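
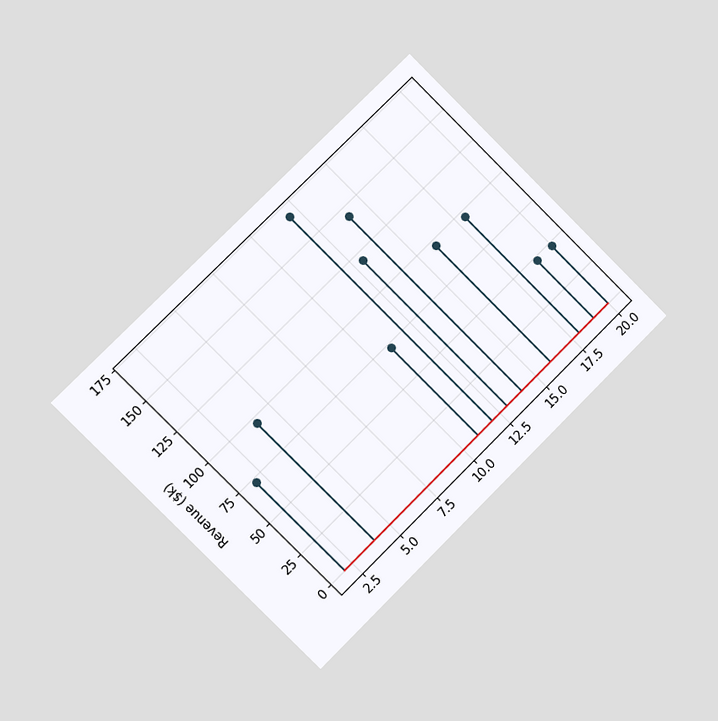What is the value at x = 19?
$48k

The chart is tilted about 45° counter-clockwise and viewed slightly from the left. The stem at x=19 reaches $48k.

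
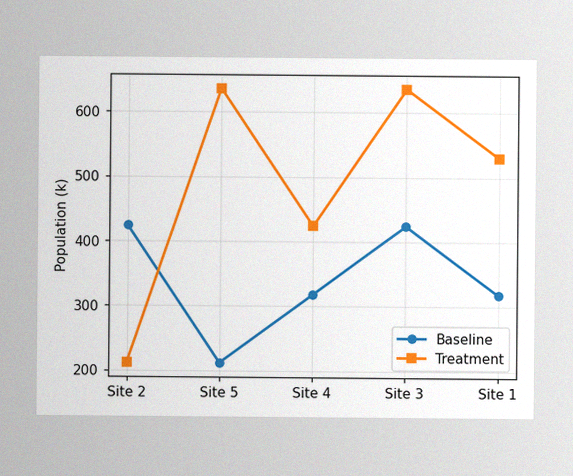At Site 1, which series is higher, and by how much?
The image has some photo noise and uneven lighting. At Site 1, Treatment sits above the other line by 212k.

Treatment, by 212k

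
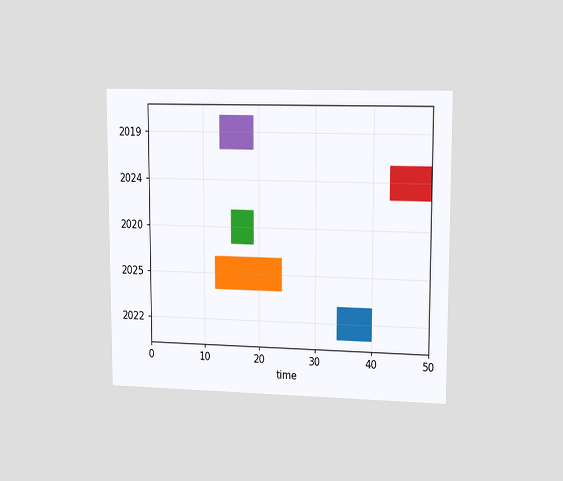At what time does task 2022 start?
34

The chart is viewed slightly from the right. The 2022 bar begins at t=34.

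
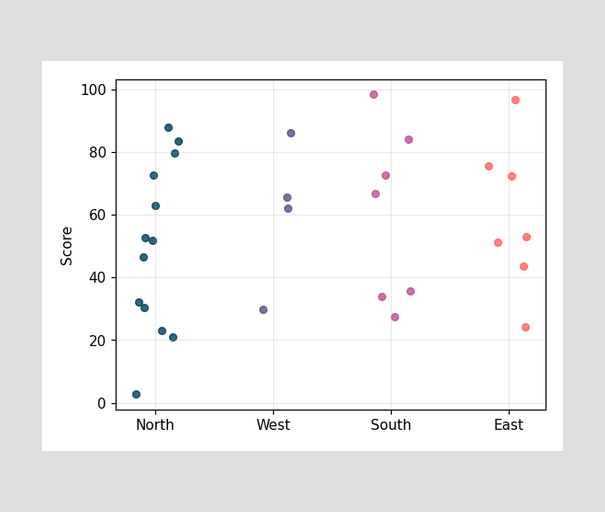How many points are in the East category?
Counting the markers in the East column gives 7.

7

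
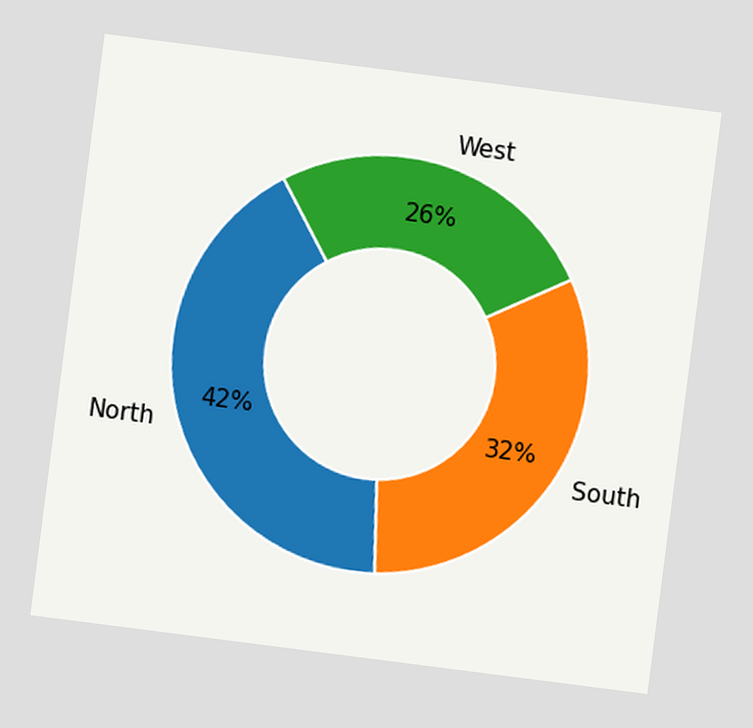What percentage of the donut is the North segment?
The chart is tilted about 7° clockwise. The North segment takes up 42% of the ring.

42%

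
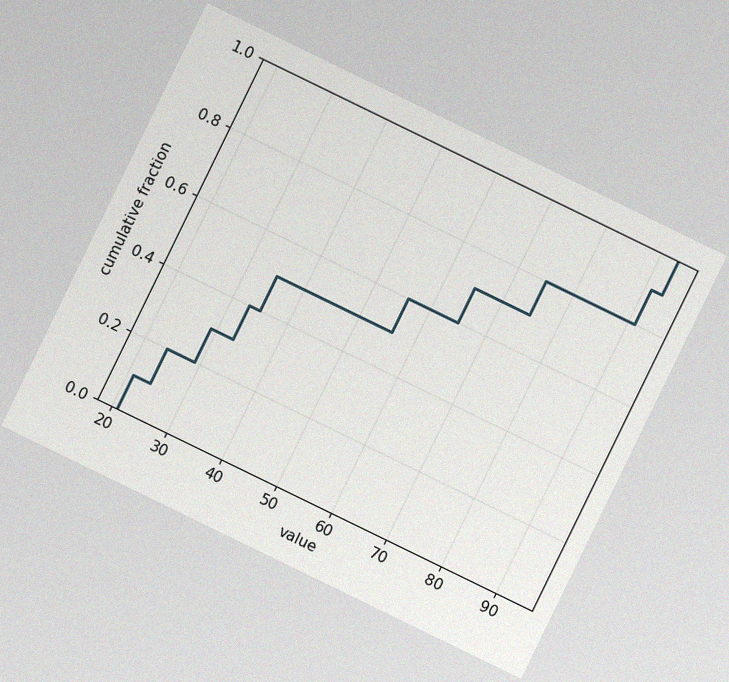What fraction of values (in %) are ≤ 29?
The chart is tilted about 26° clockwise, with some photo noise. At x=29 the ECDF step is at 30%.

30%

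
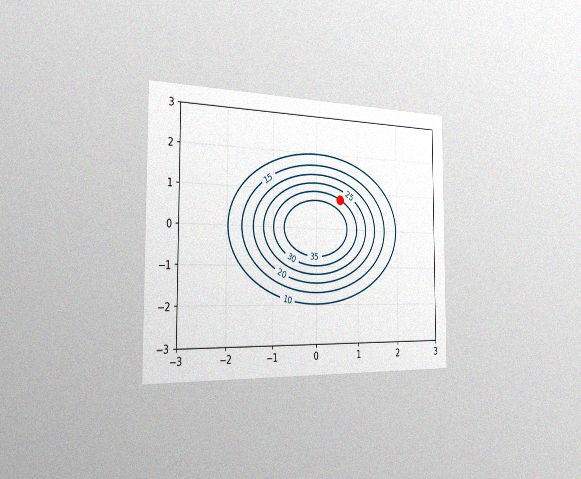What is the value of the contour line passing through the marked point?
30

The chart is viewed slightly from the left, with some photo noise. The marked point sits on the contour labelled 30.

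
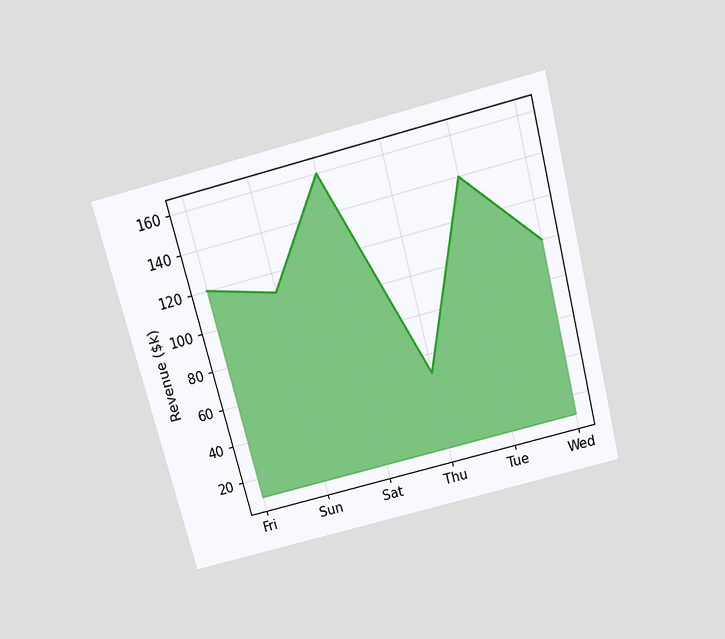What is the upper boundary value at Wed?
$100k

The chart is tilted about 15° counter-clockwise and viewed slightly from above. At Wed the upper boundary is at $100k.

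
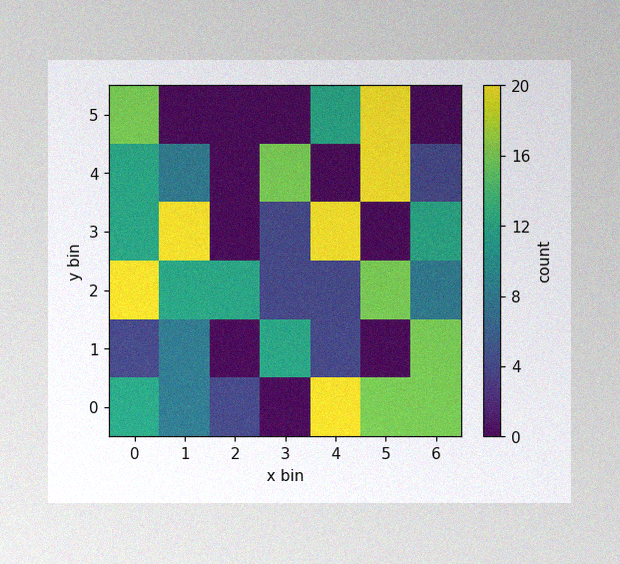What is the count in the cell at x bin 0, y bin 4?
The image has some photo noise and uneven lighting. Matching the cell (0, 4) against the colorbar gives 12.

12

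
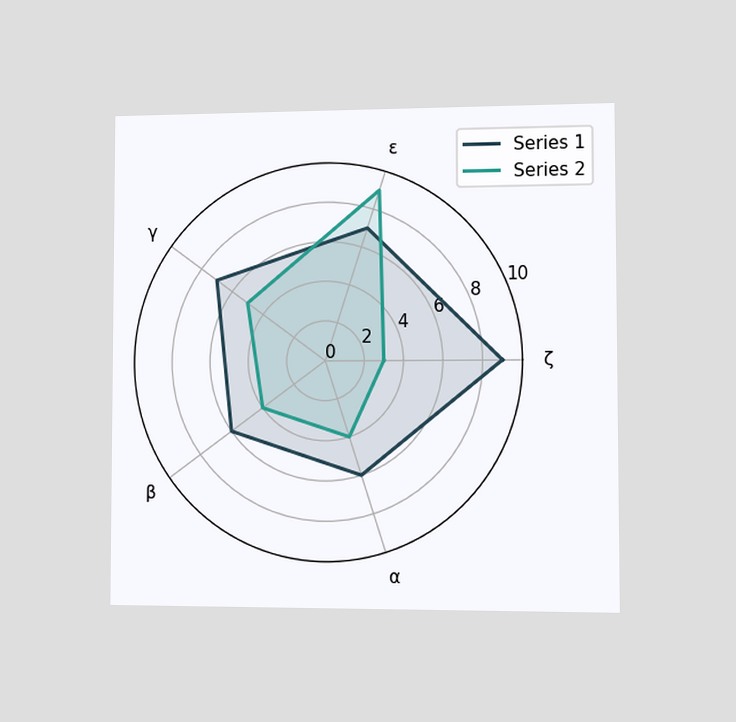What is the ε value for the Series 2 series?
The chart is viewed slightly from the right. On the ε axis, Series 2 reaches 9.

9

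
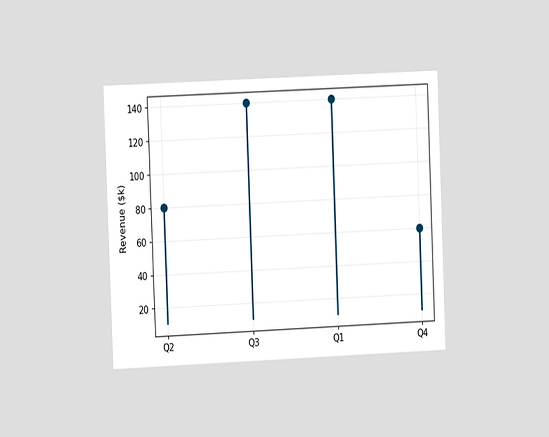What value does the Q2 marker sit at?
The chart is tilted about 2° counter-clockwise and viewed at a slight angle. The Q2 marker sits at $80k.

$80k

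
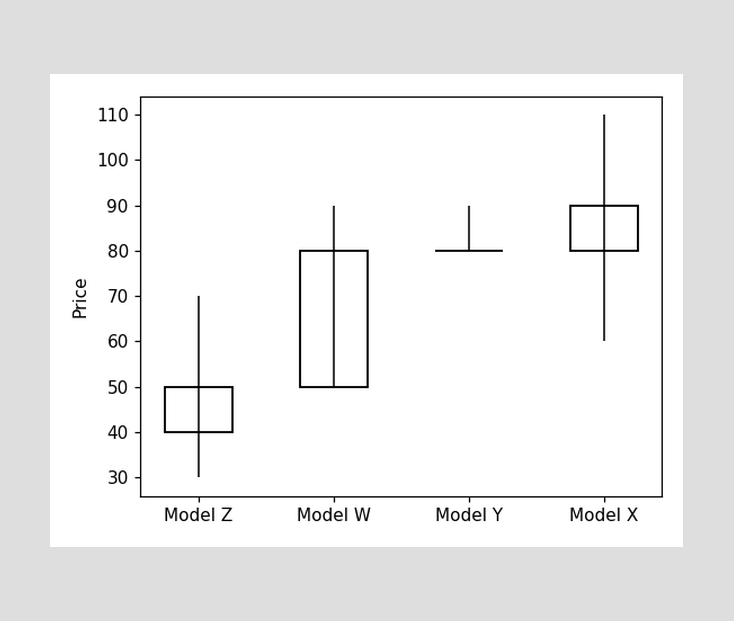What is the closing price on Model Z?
50

The Model Z candle closes at 50.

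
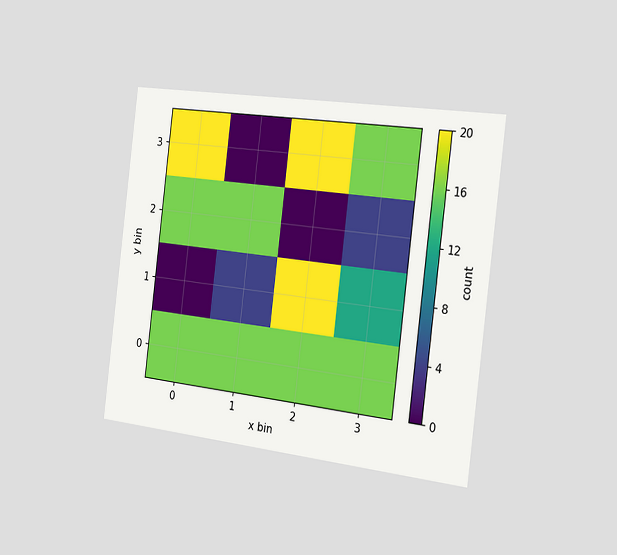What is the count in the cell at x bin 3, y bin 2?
The chart is tilted about 7° clockwise and viewed slightly from the right. Matching the cell (3, 2) against the colorbar gives 4.

4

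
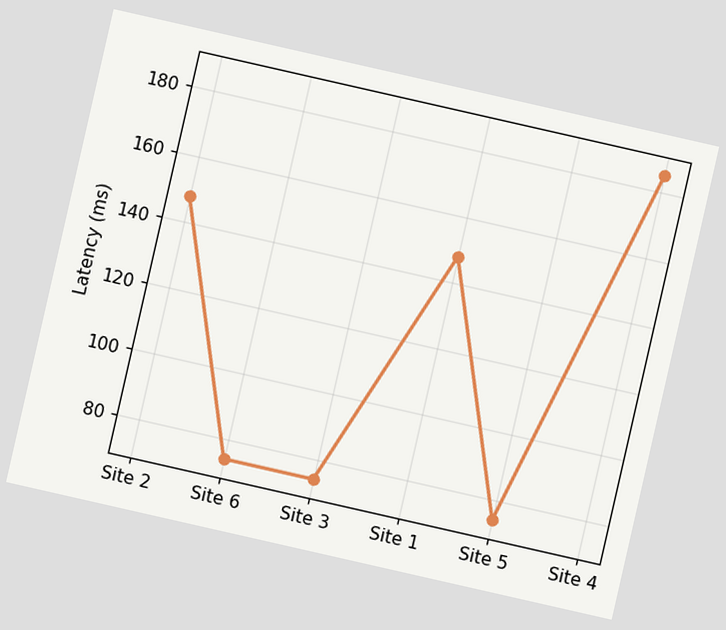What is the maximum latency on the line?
185ms

The chart is tilted about 13° clockwise. The highest point is at Site 4, and reading across to the y-axis gives 185ms.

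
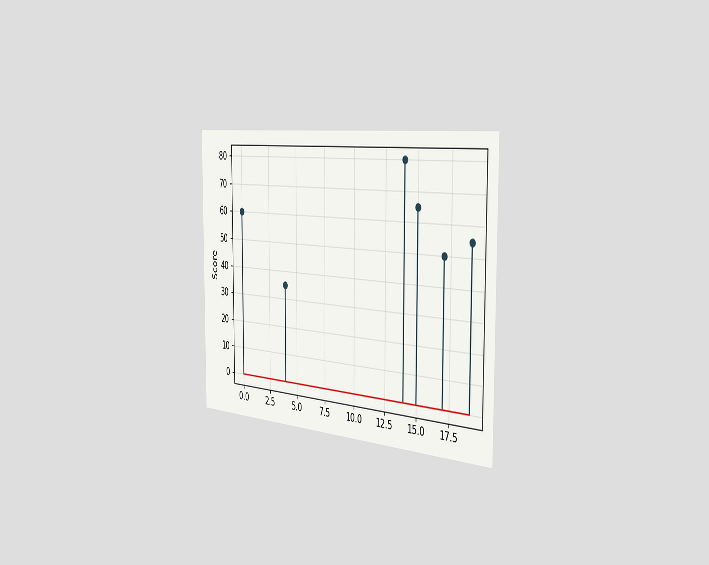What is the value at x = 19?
The chart is viewed slightly from the right. The stem at x=19 reaches 55.

55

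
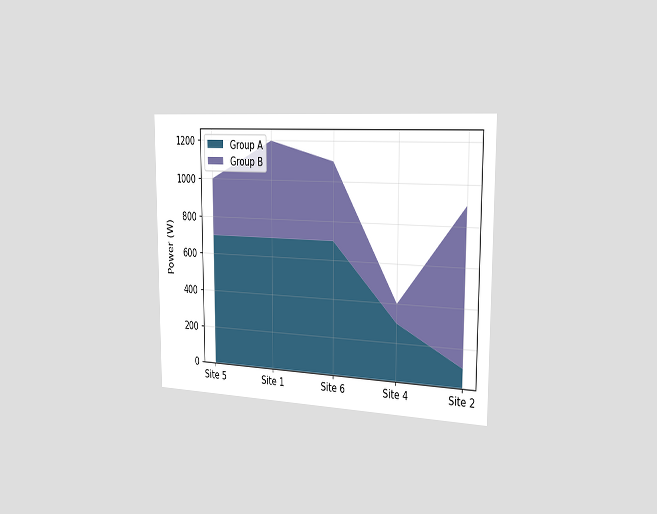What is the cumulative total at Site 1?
1200W

The chart is viewed slightly from the right. The stacked total at Site 1 reaches 1200W.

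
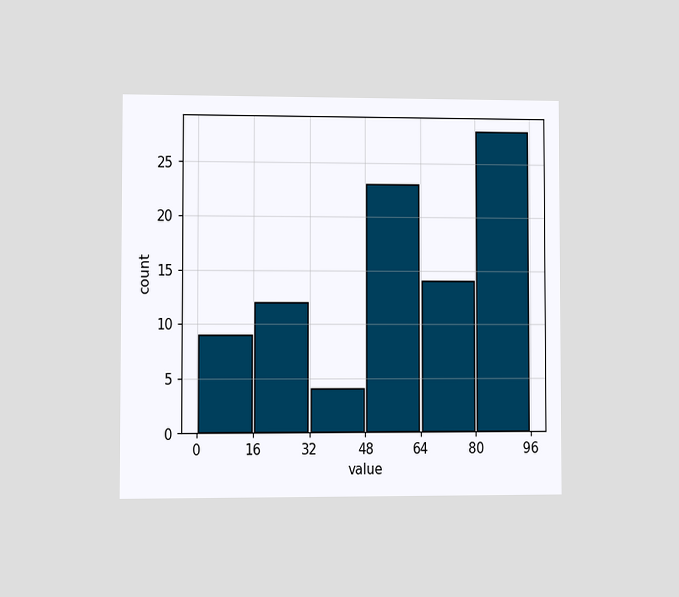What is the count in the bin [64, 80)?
14

The chart is viewed at a slight angle. The [64, 80) bin has height 14.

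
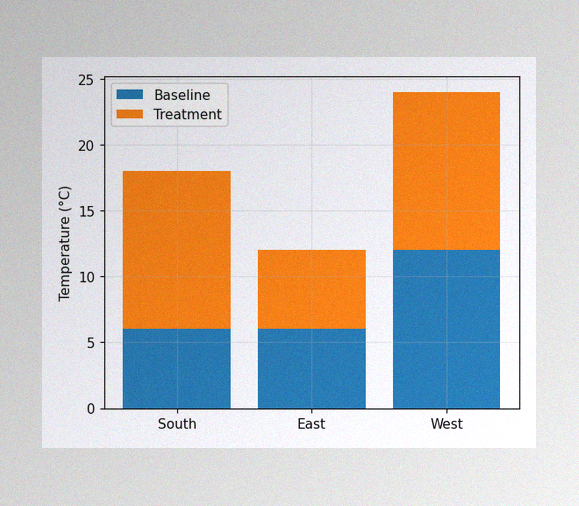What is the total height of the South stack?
18°C

The image has some photo noise and uneven lighting. The South stack's top reaches 18°C on the y-axis.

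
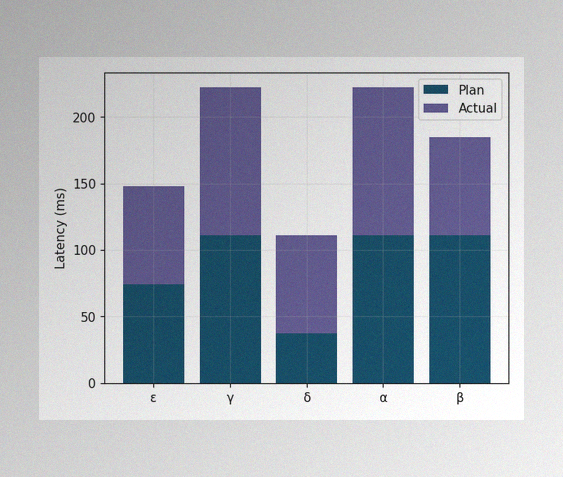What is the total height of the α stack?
222ms

The image has some photo noise and uneven lighting. The α stack's top reaches 222ms on the y-axis.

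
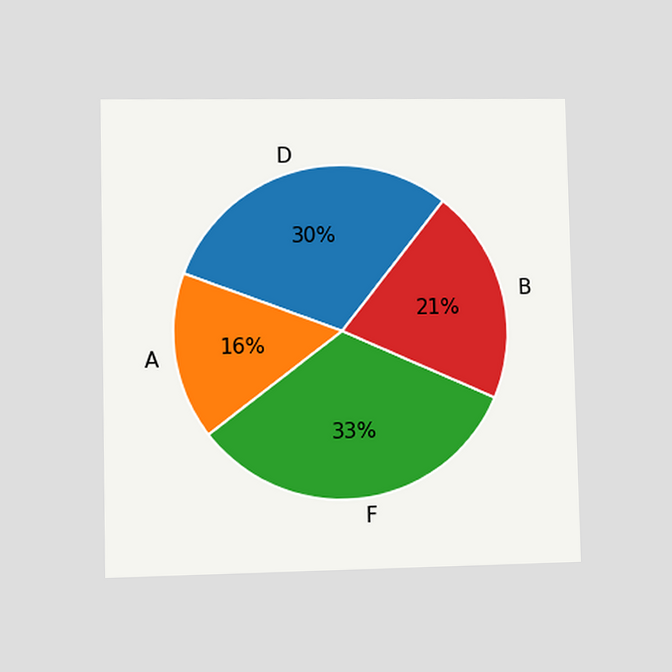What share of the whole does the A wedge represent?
The chart is viewed at a slight angle. The A slice takes up 16% of the pie.

16%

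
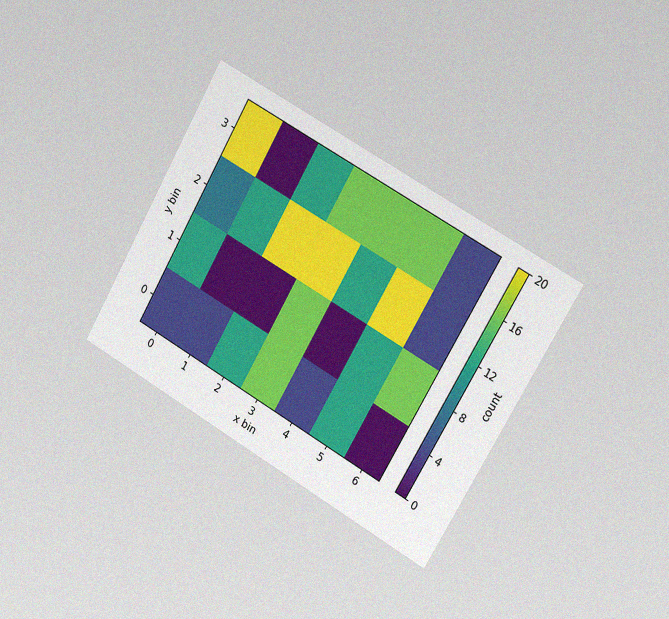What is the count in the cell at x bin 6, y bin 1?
The chart is tilted about 30° clockwise and viewed slightly from the right, with some photo noise. Matching the cell (6, 1) against the colorbar gives 16.

16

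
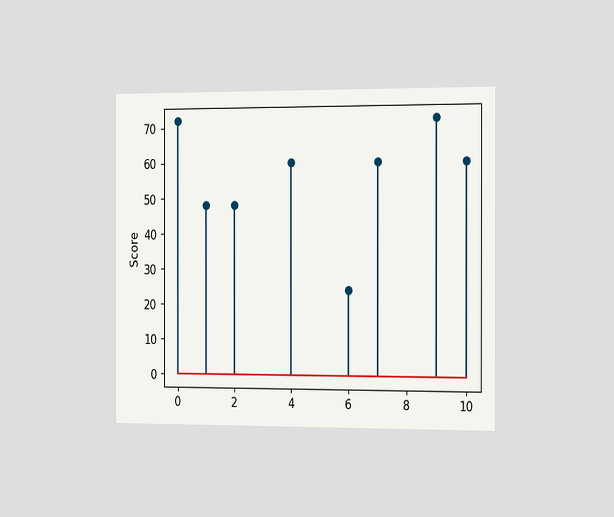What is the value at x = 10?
60

The chart is viewed slightly from the right. The stem at x=10 reaches 60.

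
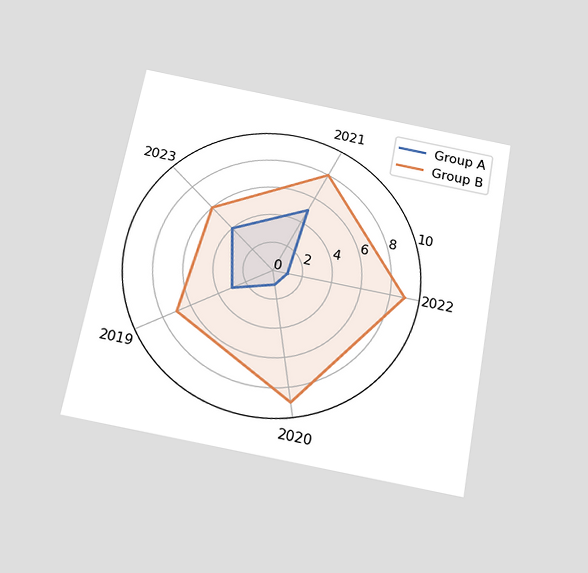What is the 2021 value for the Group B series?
8

The chart is tilted about 10° clockwise and viewed slightly from below. On the 2021 axis, Group B reaches 8.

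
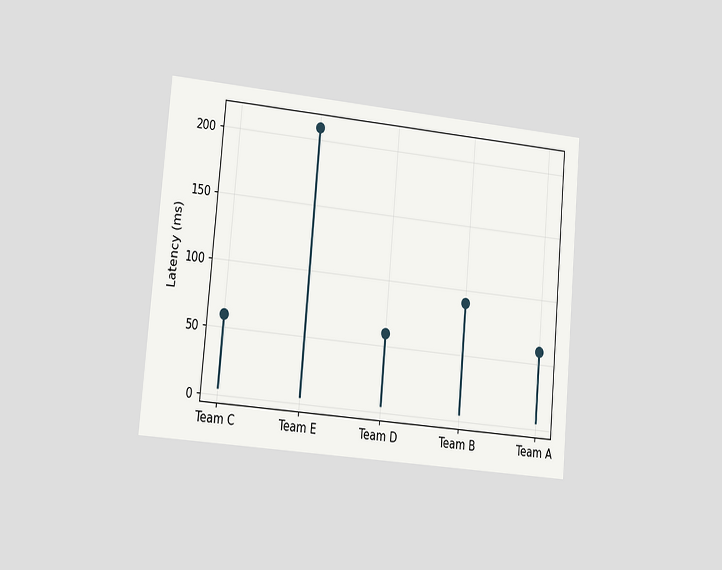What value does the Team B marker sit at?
The chart is tilted about 5° clockwise and viewed at a slight angle. The Team B marker sits at 90ms.

90ms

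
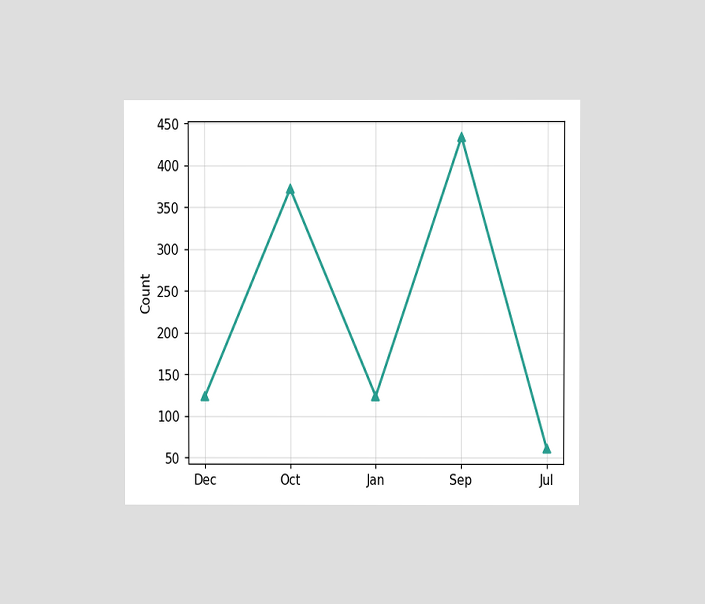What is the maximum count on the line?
434

The chart is viewed at a slight angle. The highest point is at Sep, and reading across to the y-axis gives 434.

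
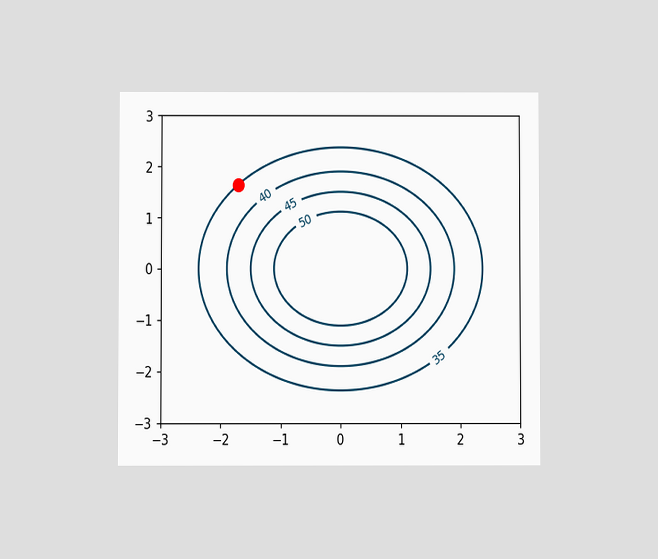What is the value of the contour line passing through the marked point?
35

The chart is viewed at a slight angle. The marked point sits on the contour labelled 35.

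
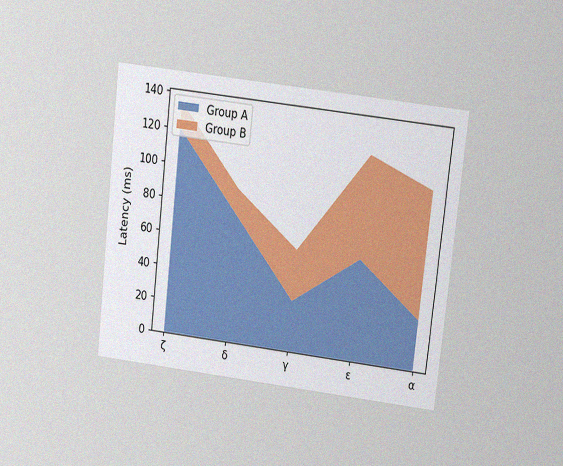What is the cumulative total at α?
The chart is tilted about 6° clockwise and viewed at a slight angle, with some photo noise. The stacked total at α reaches 105ms.

105ms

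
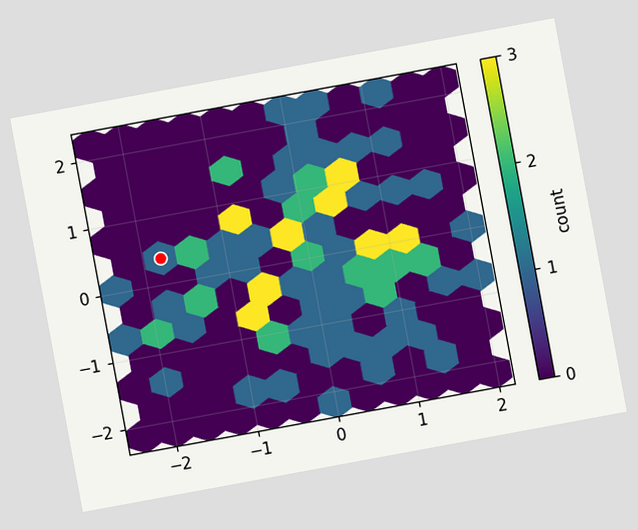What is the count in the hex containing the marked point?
1

The chart is tilted about 10° counter-clockwise. The marked hex reads 1 on the colorbar.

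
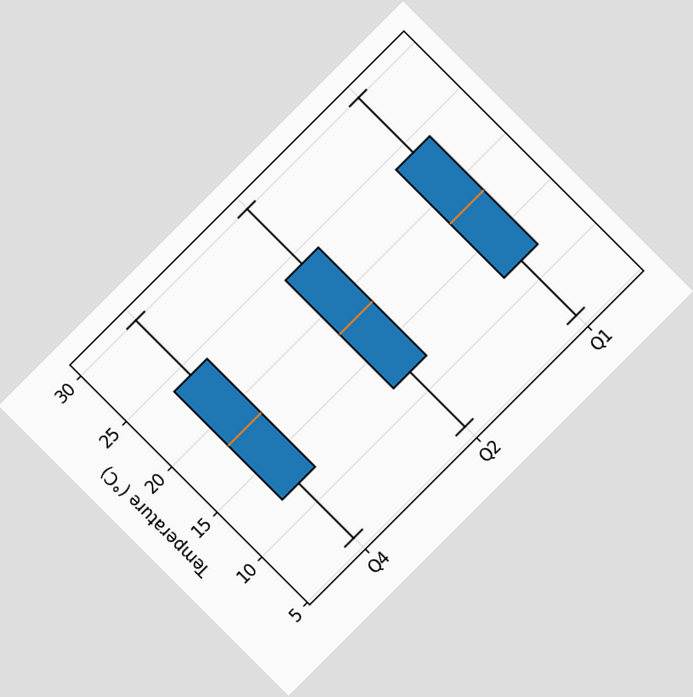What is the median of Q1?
The chart is tilted about 45° counter-clockwise. The median line in the Q1 box sits at 18°C.

18°C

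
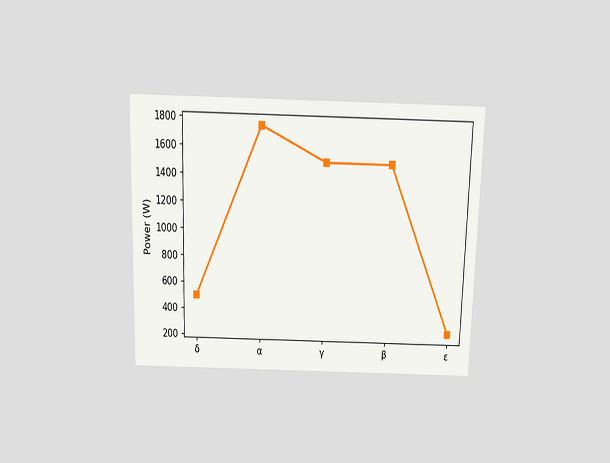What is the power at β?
1500W

The chart is viewed slightly from above. At β, the line is at 1500W.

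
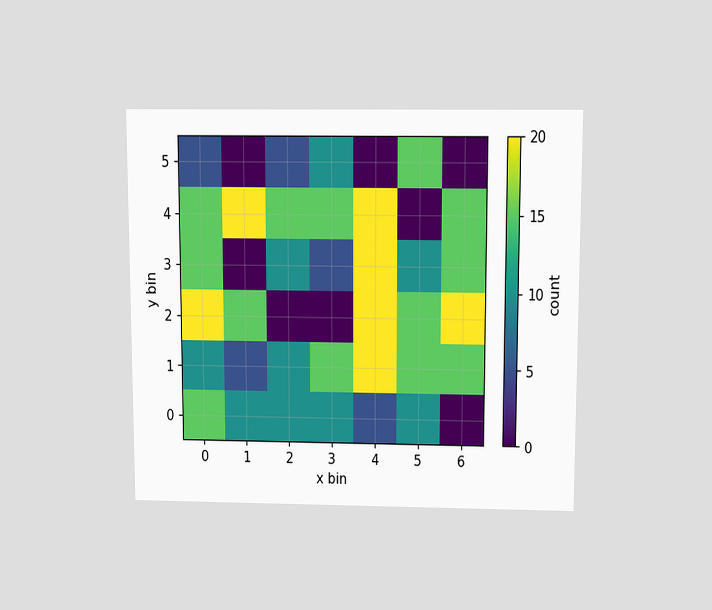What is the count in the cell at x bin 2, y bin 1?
10

The chart is viewed slightly from above. Matching the cell (2, 1) against the colorbar gives 10.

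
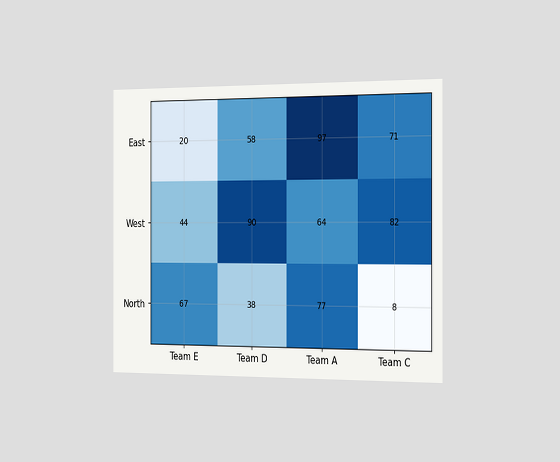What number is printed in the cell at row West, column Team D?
90

The chart is viewed slightly from the right. The (West, Team D) cell reads 90.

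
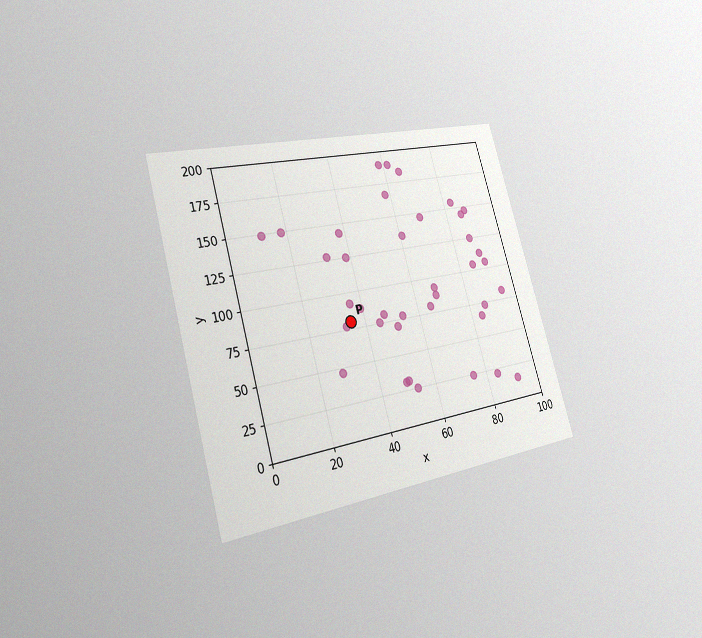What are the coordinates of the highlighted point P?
(35, 80)

The chart is tilted about 16° counter-clockwise and viewed slightly from the left, with some photo noise. Following the gridlines from P to each axis, P sits at (35, 80).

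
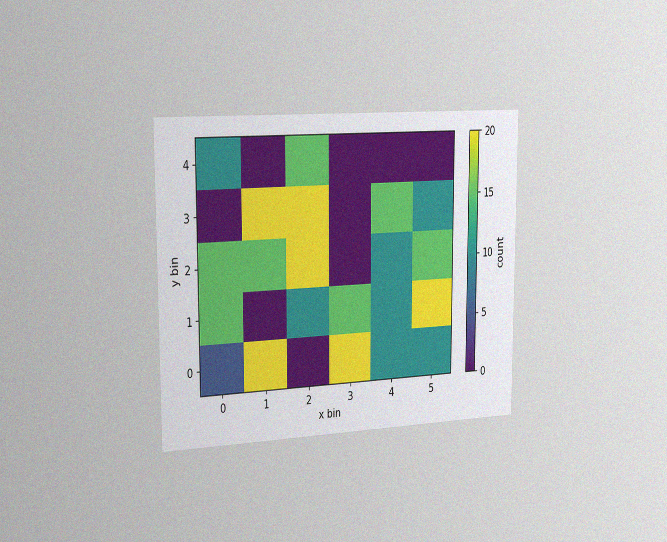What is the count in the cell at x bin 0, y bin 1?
15

The chart is viewed slightly from the left, with some photo noise. Matching the cell (0, 1) against the colorbar gives 15.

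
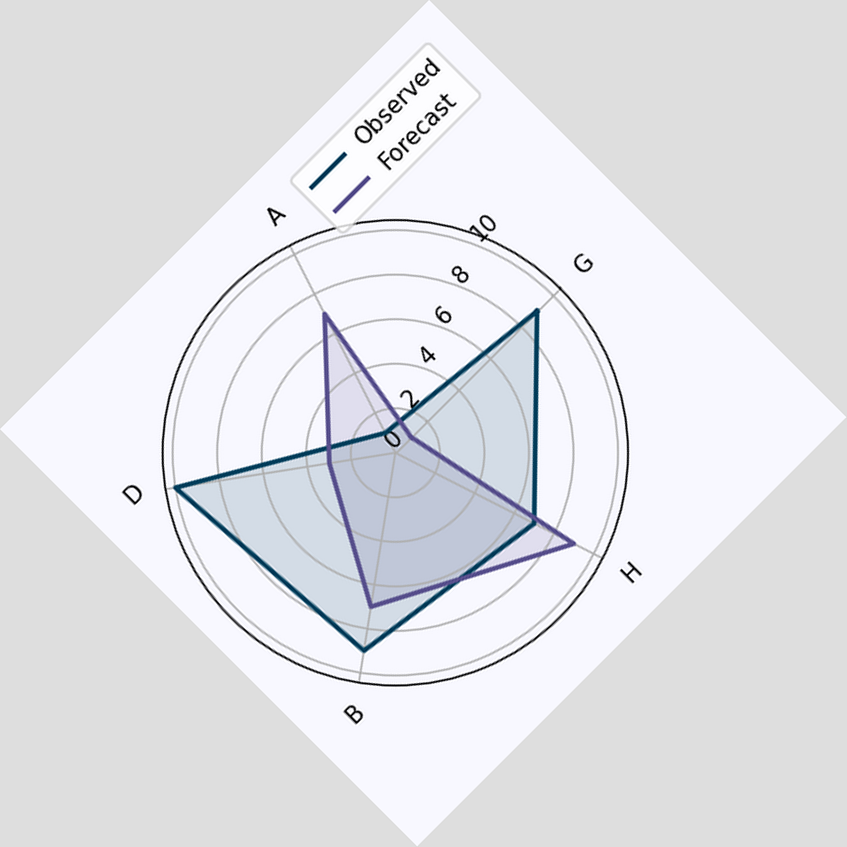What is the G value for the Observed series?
9

The chart is tilted about 45° counter-clockwise. On the G axis, Observed reaches 9.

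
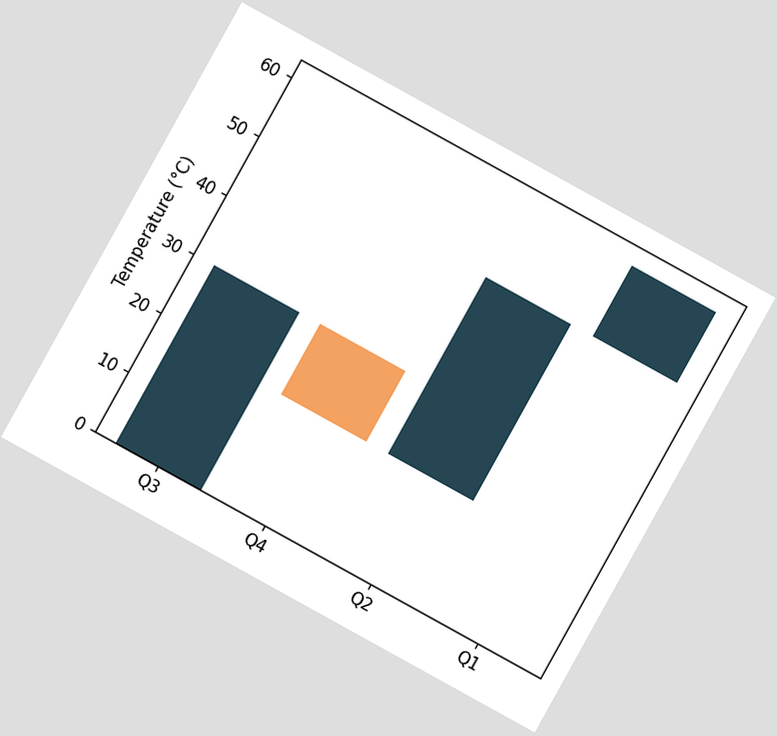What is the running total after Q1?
60°C

The chart is tilted about 29° clockwise. After Q1 the running total reaches 60°C.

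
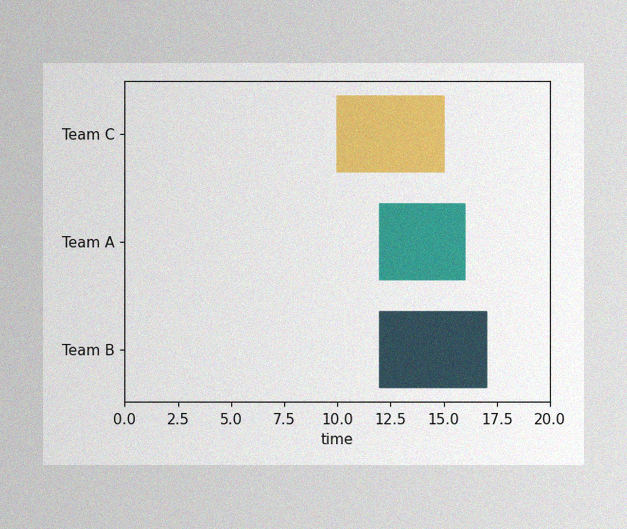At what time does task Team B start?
The image has some photo noise and uneven lighting. The Team B bar begins at t=12.

12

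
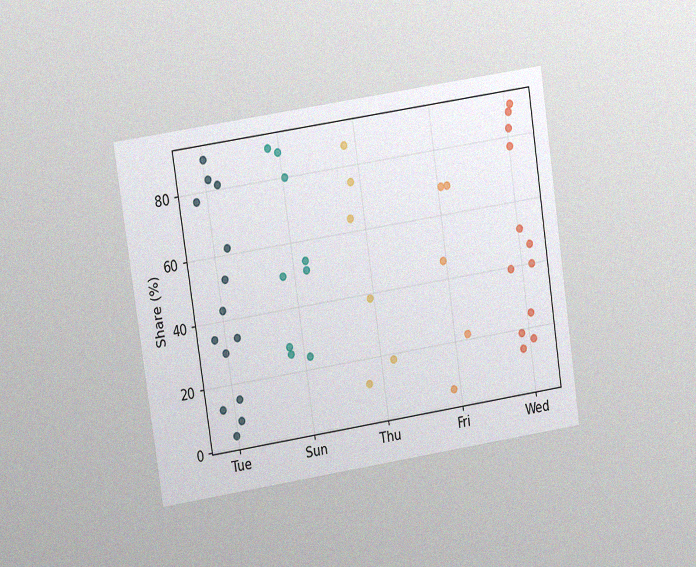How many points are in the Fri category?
5

The chart is tilted about 8° counter-clockwise and viewed at a slight angle, with some photo noise. Counting the markers in the Fri column gives 5.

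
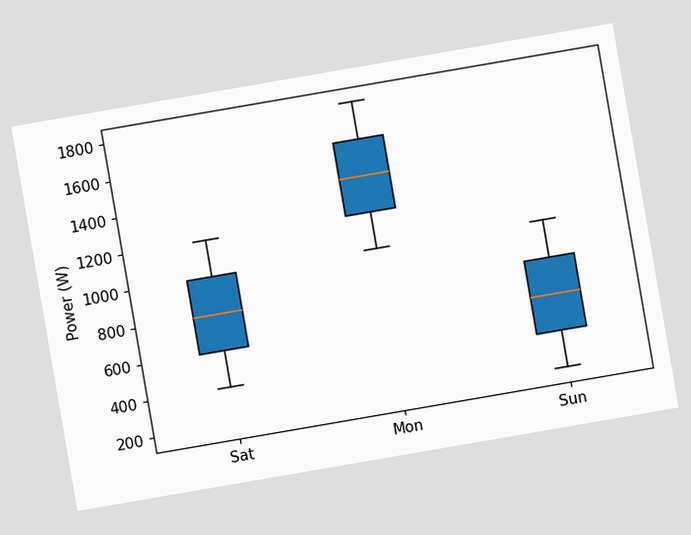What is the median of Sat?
800W

The chart is tilted about 10° counter-clockwise. The median line in the Sat box sits at 800W.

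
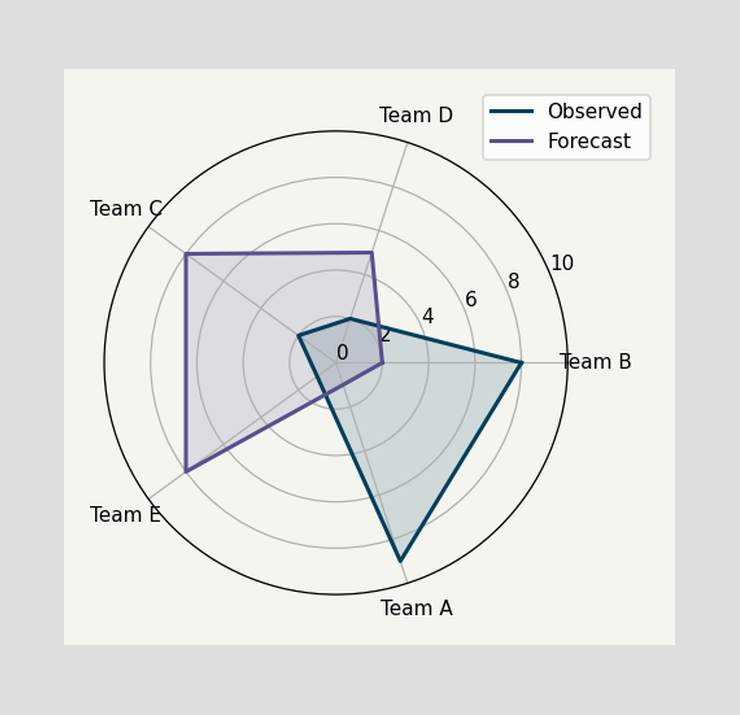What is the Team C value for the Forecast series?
On the Team C axis, Forecast reaches 8.

8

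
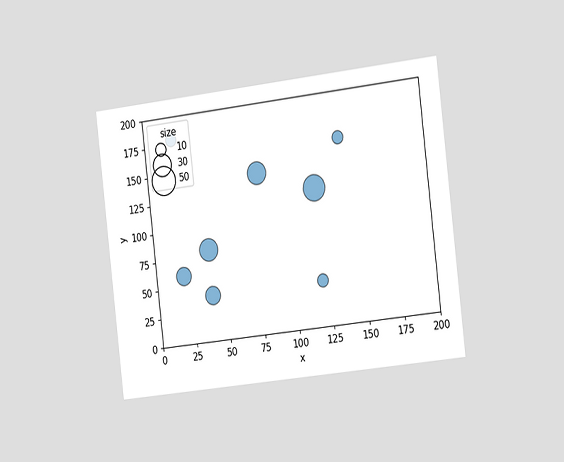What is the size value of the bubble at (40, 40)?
The chart is tilted about 7° counter-clockwise and viewed slightly from the right. Matching the bubble at (40, 40) against the size legend gives 20.

20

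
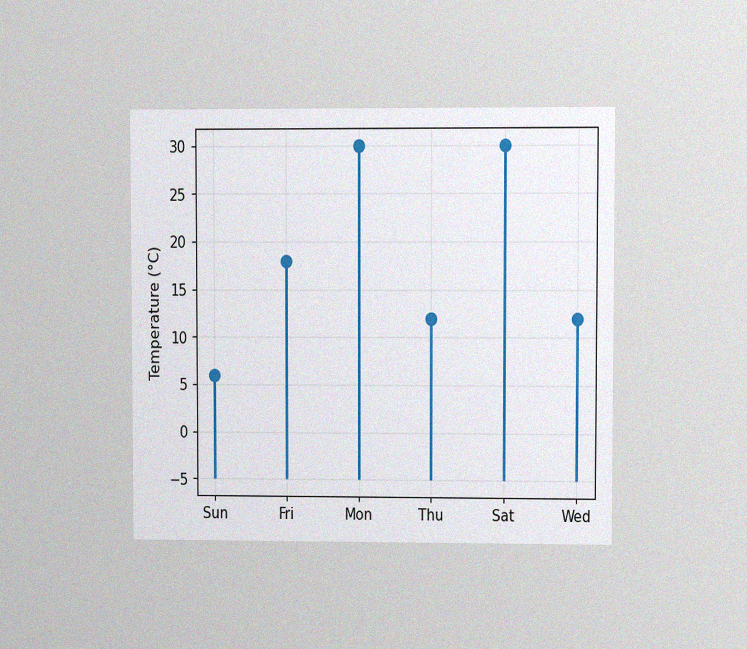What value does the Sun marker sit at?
The chart is viewed at a slight angle, with some photo noise. The Sun marker sits at 6°C.

6°C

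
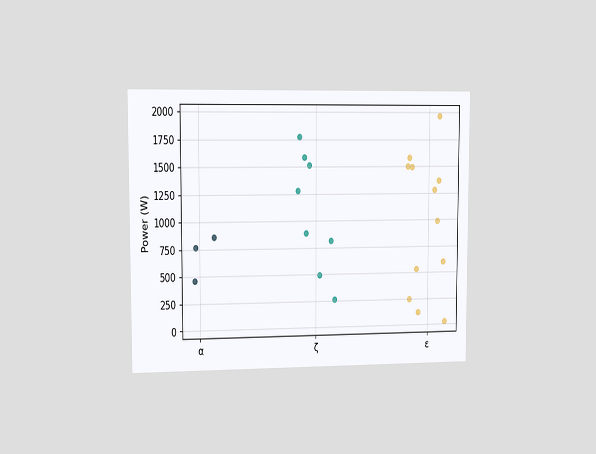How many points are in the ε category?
12

The chart is viewed slightly from the left. Counting the markers in the ε column gives 12.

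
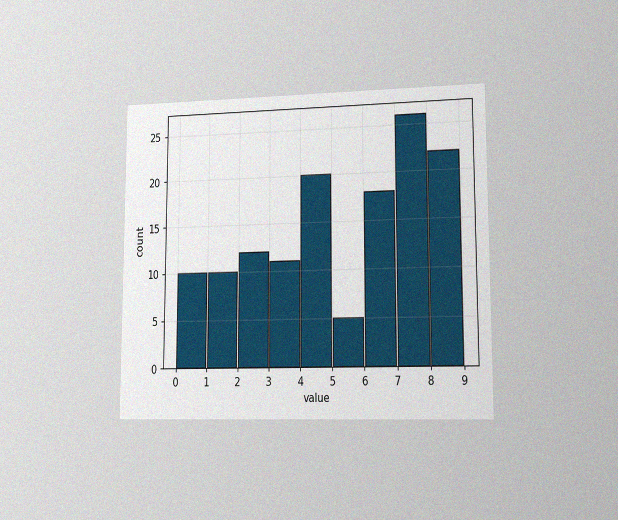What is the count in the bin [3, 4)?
The chart is viewed slightly from the right, with some photo noise. The [3, 4) bin has height 11.

11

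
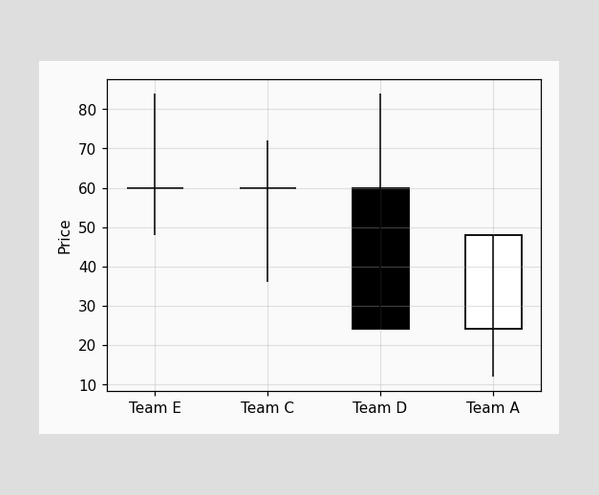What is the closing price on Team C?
The Team C candle closes at 60.

60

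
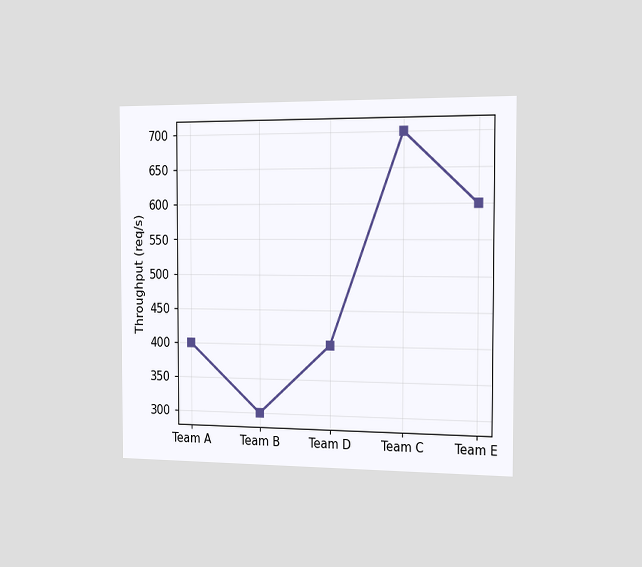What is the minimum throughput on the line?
The chart is viewed slightly from the right. The lowest point is at Team B, and reading across to the y-axis gives 300req/s.

300req/s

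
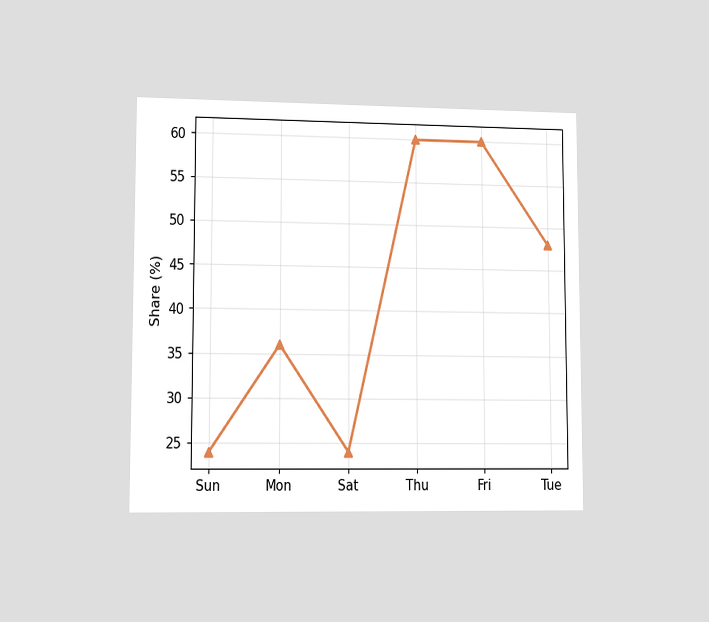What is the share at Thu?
The chart is viewed at a slight angle. At Thu, the line is at 60%.

60%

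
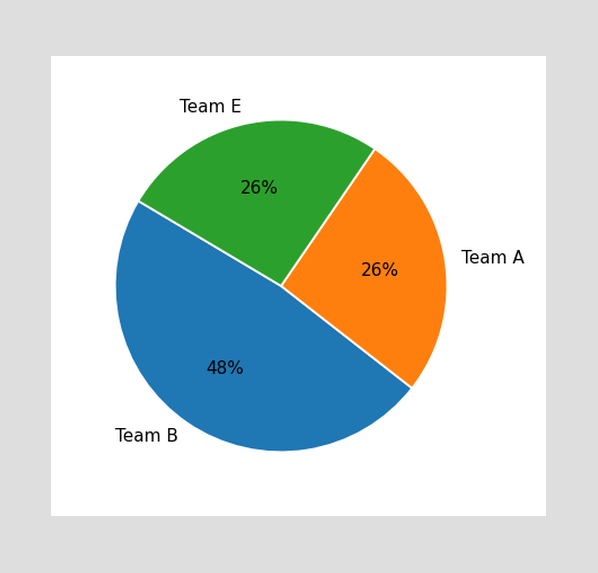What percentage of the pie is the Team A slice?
26%

The Team A slice takes up 26% of the pie.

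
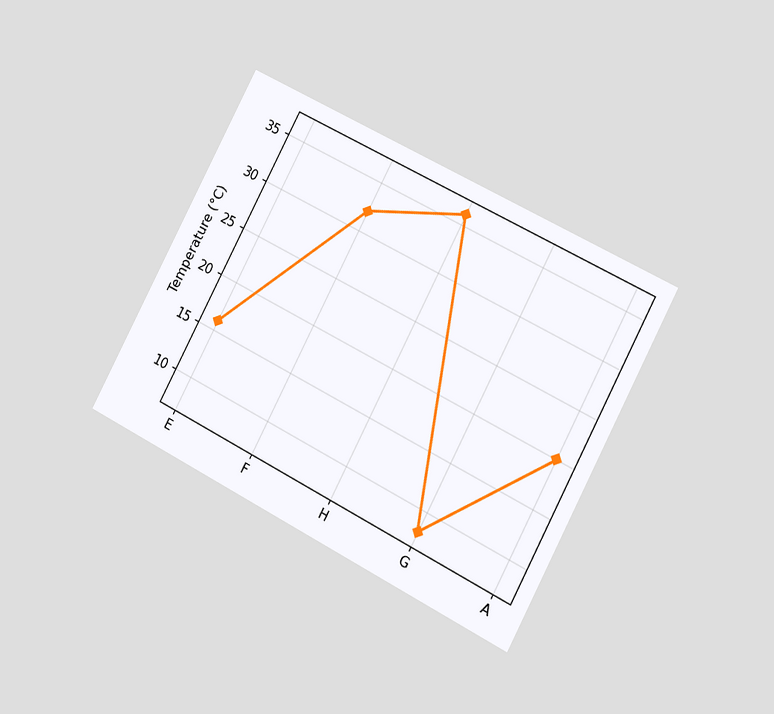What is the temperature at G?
8°C

The chart is tilted about 28° clockwise and viewed slightly from the right. At G, the line is at 8°C.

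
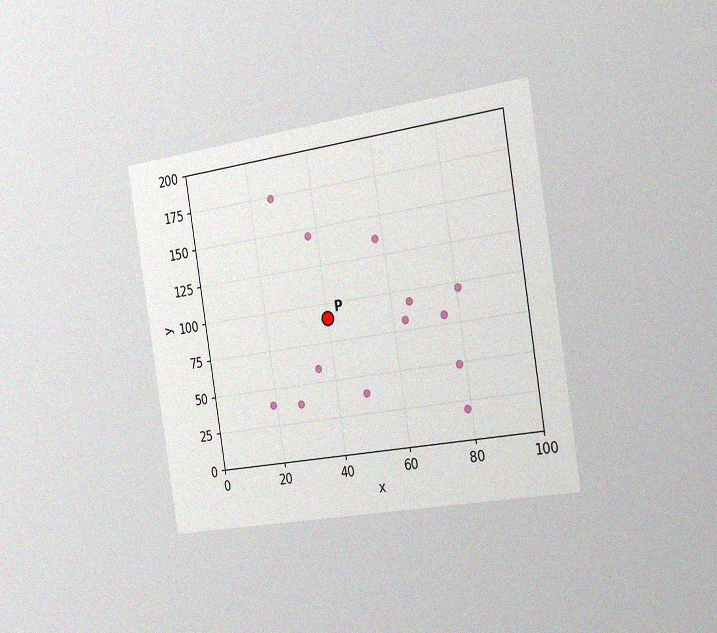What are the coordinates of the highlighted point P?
(40, 90)

The chart is tilted about 9° counter-clockwise and viewed slightly from the right, with some photo noise. Following the gridlines from P to each axis, P sits at (40, 90).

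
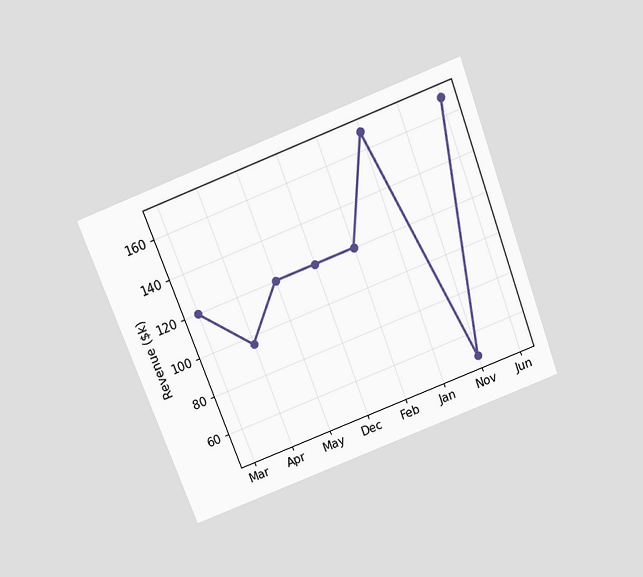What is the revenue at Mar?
The chart is tilted about 21° counter-clockwise and viewed slightly from above. At Mar, the line is at $120k.

$120k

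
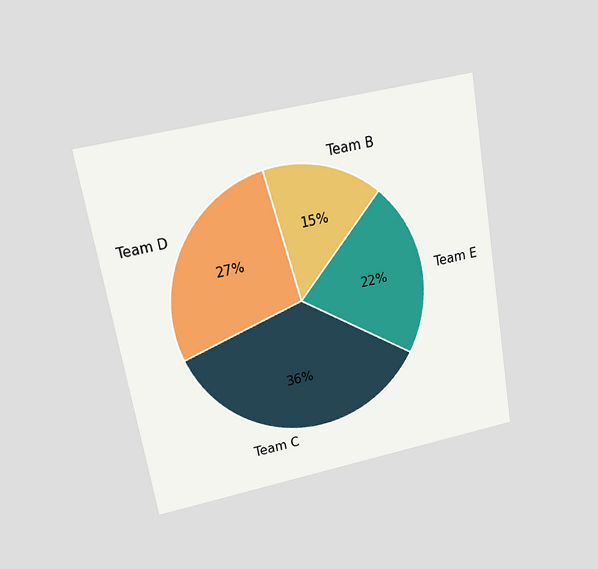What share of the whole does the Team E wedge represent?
The chart is tilted about 10° counter-clockwise and viewed at a slight angle. The Team E slice takes up 22% of the pie.

22%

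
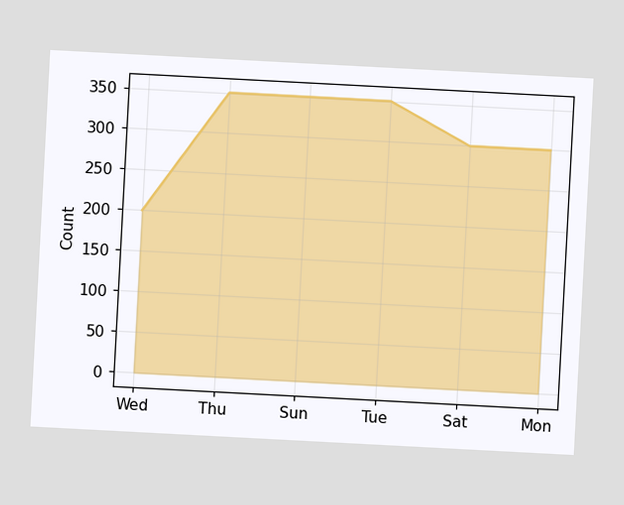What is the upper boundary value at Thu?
The chart is tilted about 3° clockwise. At Thu the upper boundary is at 350.

350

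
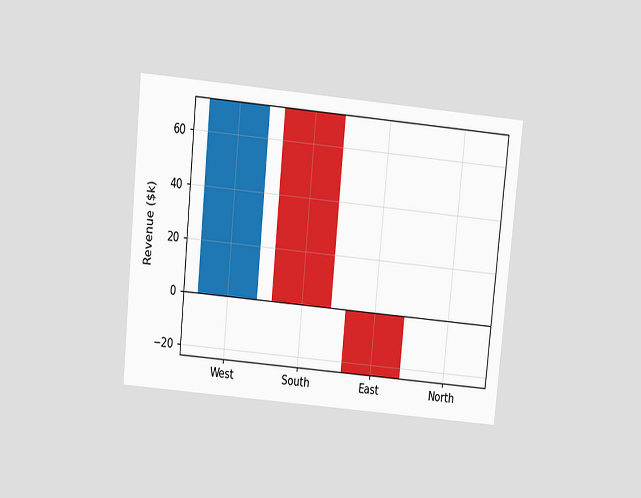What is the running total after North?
$-24k

The chart is tilted about 6° clockwise and viewed slightly from above. After North the running total reaches $-24k.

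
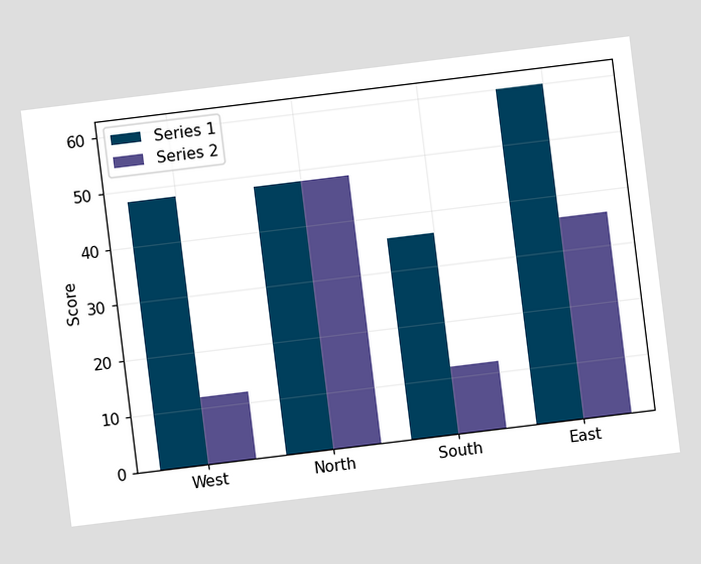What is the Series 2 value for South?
The chart is tilted about 7° counter-clockwise. The Series 2 bar at South reaches 12 on the y-axis.

12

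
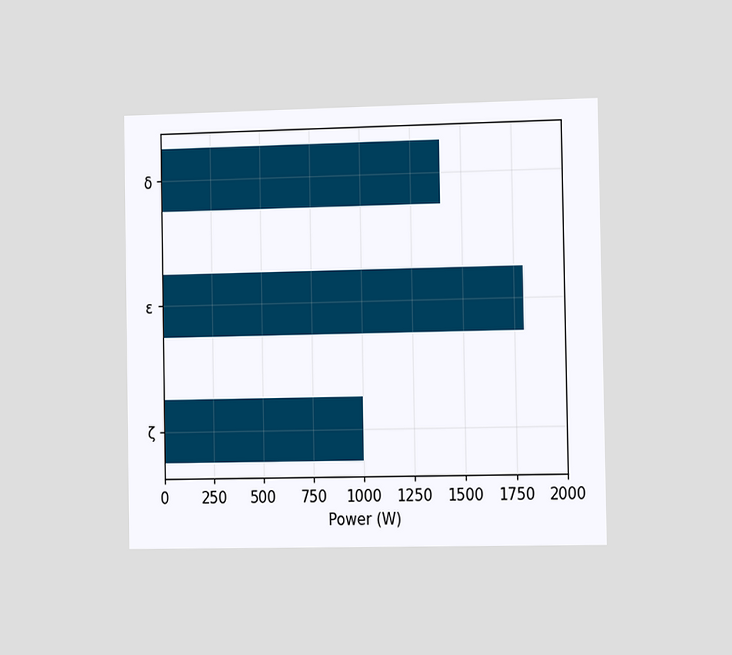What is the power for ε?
The chart is viewed slightly from the right. Reading along the chart's x-axis, the ε bar reaches 1800W.

1800W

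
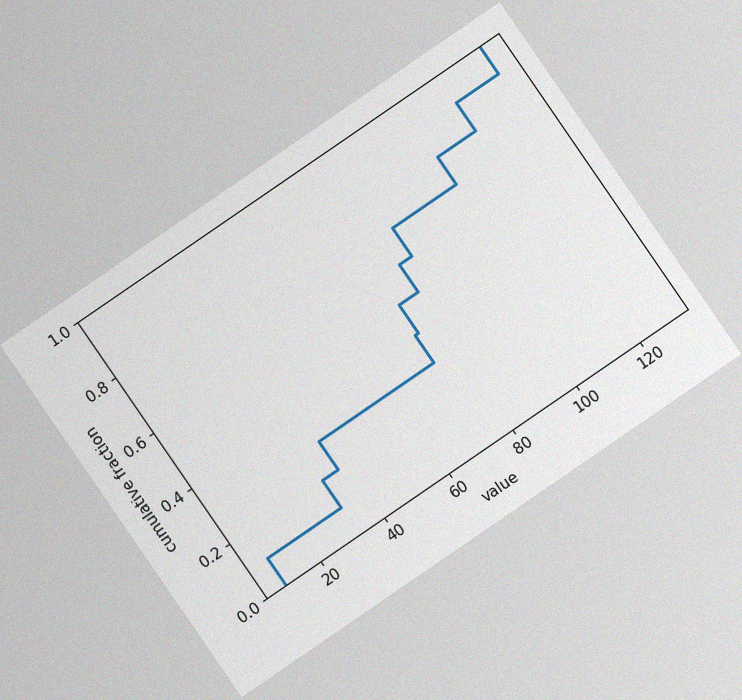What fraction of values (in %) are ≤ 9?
10%

The chart is tilted about 34° counter-clockwise, with some photo noise. At x=9 the ECDF step is at 10%.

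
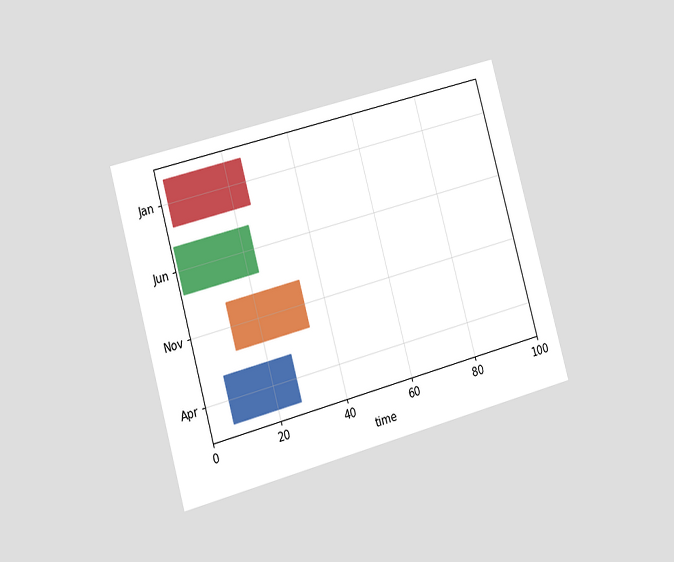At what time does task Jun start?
1

The chart is tilted about 16° counter-clockwise and viewed slightly from the left. The Jun bar begins at t=1.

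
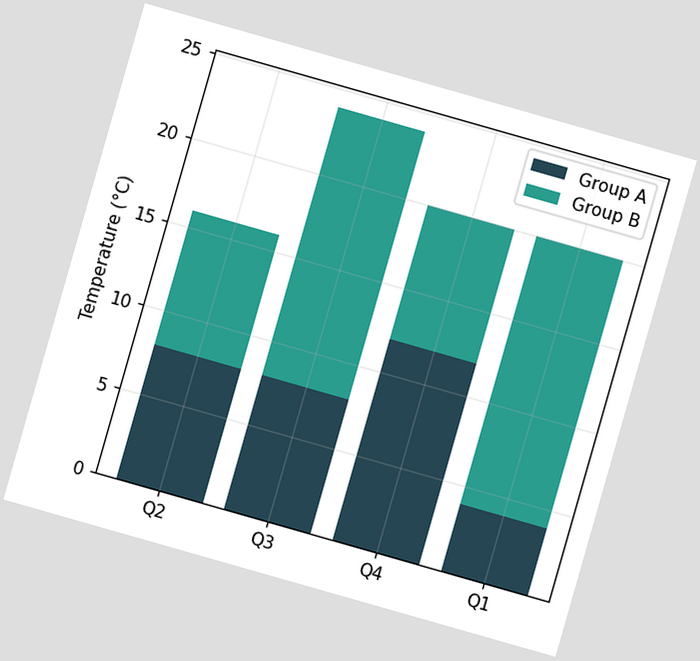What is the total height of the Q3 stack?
24°C

The chart is tilted about 16° clockwise. The Q3 stack's top reaches 24°C on the y-axis.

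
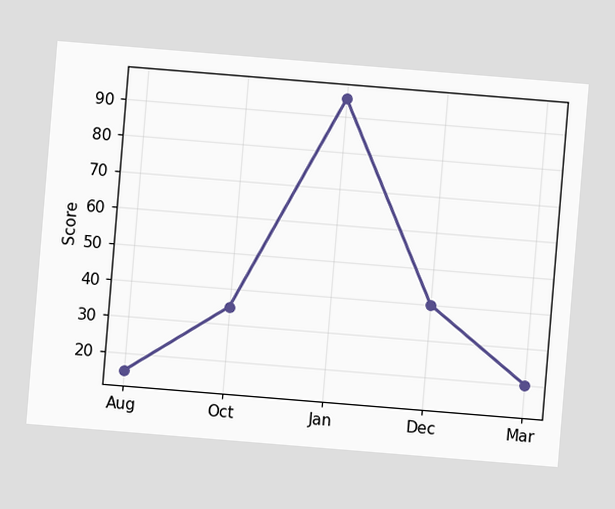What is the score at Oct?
35

The chart is tilted about 5° clockwise. At Oct, the line is at 35.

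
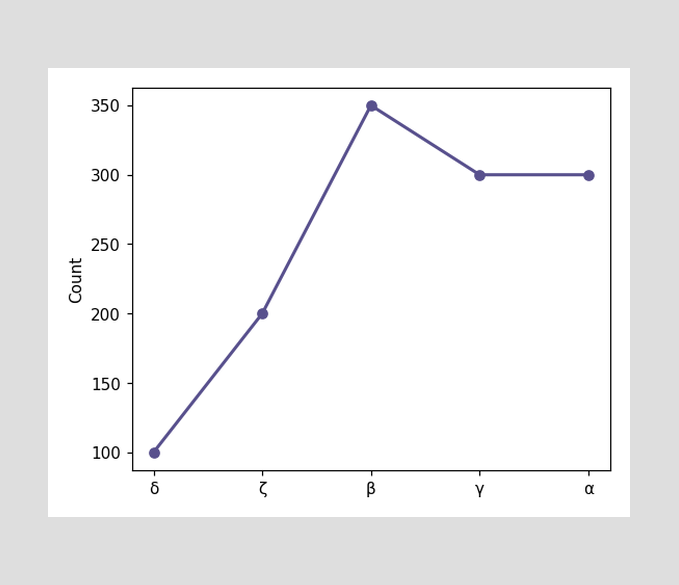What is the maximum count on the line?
The highest point is at β, and reading across to the y-axis gives 350.

350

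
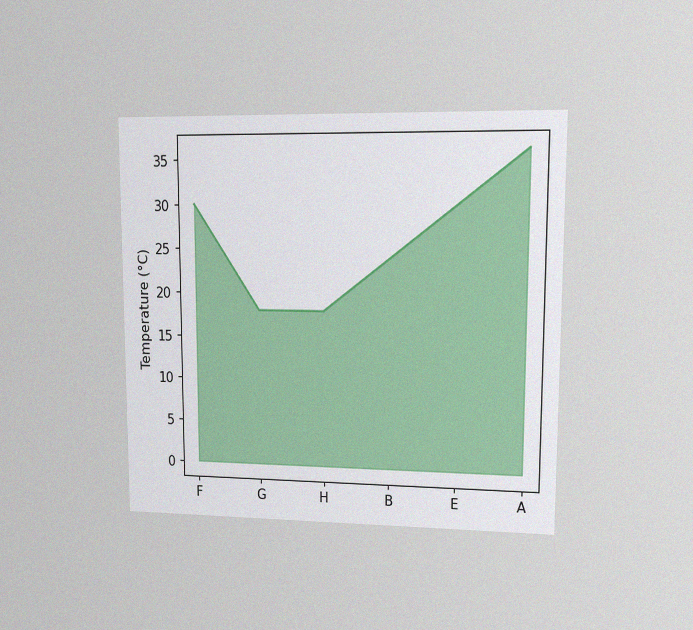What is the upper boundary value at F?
30°C

The chart is viewed at a slight angle, with some photo noise. At F the upper boundary is at 30°C.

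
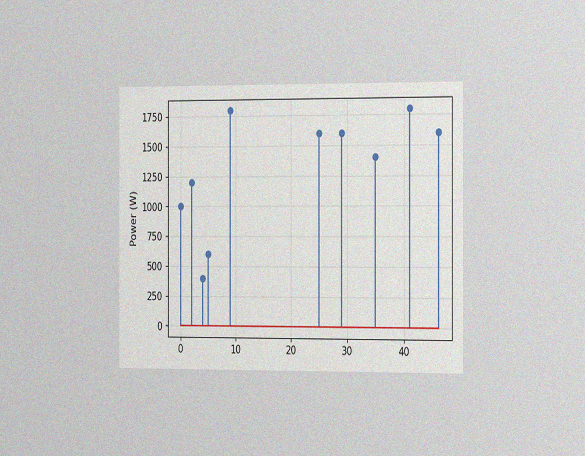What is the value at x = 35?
1400W

The chart is viewed slightly from the right, with some photo noise. The stem at x=35 reaches 1400W.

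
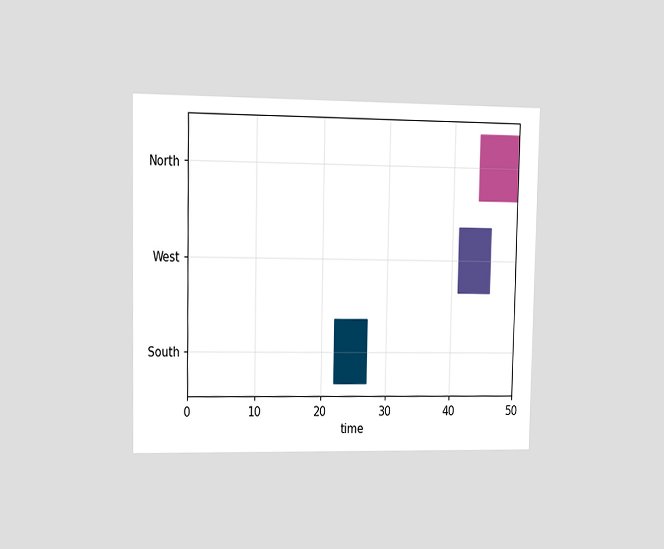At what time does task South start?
22

The chart is viewed at a slight angle. The South bar begins at t=22.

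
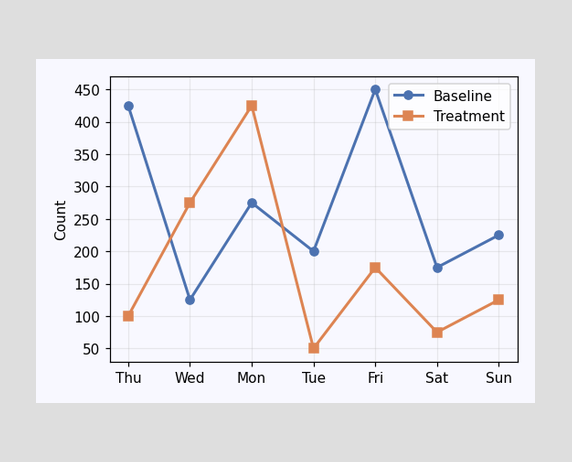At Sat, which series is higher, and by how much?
At Sat, Baseline sits above the other line by 100.

Baseline, by 100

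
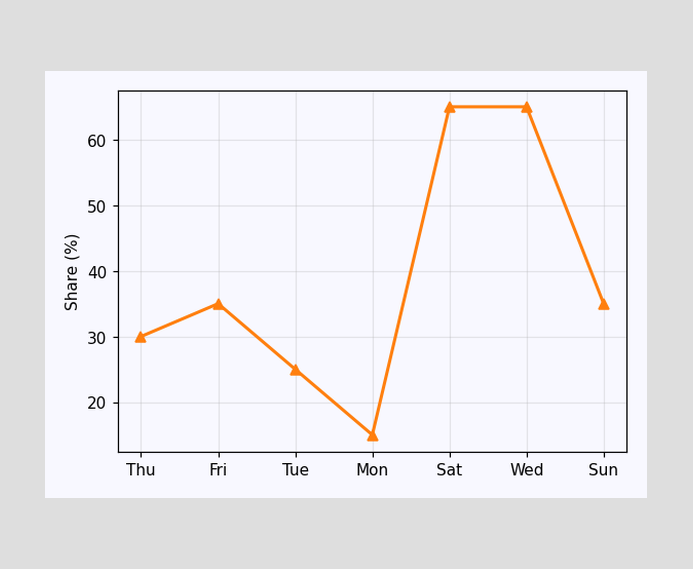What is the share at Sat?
At Sat, the line is at 65%.

65%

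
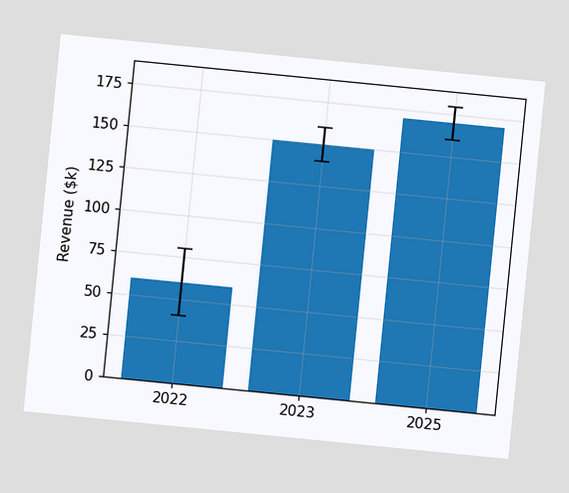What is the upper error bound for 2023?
$160k

The chart is tilted about 6° clockwise. The 2023 bar's upper whisker reaches $160k.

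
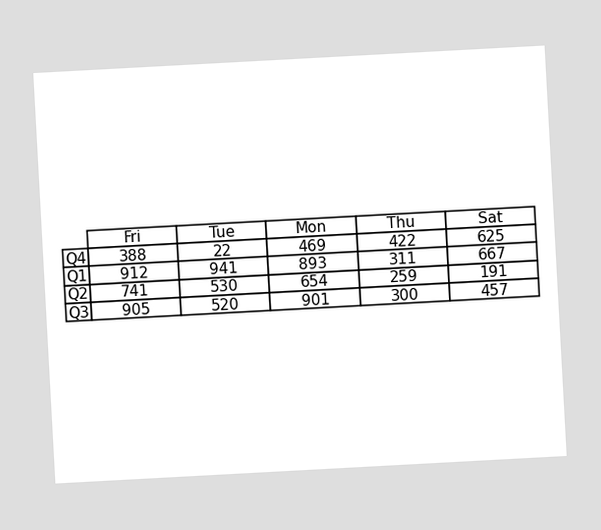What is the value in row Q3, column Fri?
905

The chart is tilted about 3° counter-clockwise. The (Q3, Fri) cell reads 905.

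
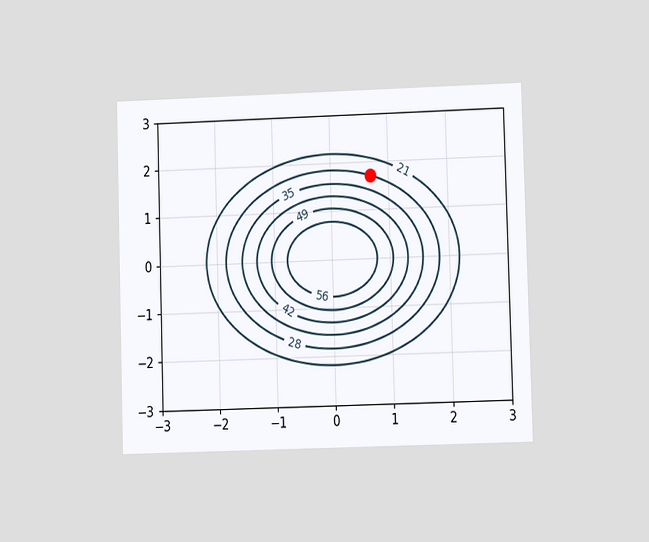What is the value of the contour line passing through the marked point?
28

The chart is viewed at a slight angle. The marked point sits on the contour labelled 28.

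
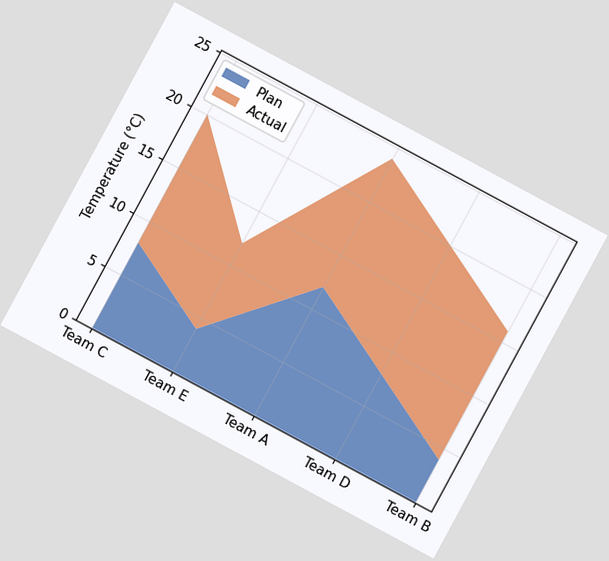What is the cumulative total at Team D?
20°C

The chart is tilted about 28° clockwise. The stacked total at Team D reaches 20°C.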